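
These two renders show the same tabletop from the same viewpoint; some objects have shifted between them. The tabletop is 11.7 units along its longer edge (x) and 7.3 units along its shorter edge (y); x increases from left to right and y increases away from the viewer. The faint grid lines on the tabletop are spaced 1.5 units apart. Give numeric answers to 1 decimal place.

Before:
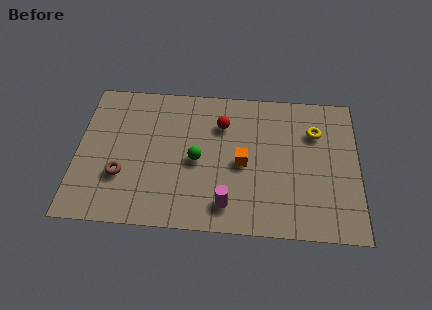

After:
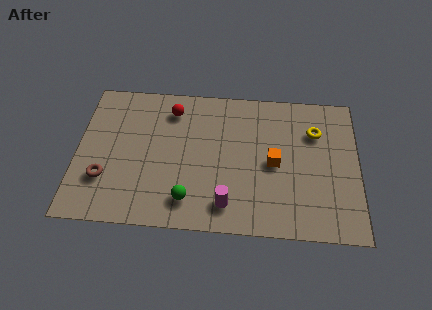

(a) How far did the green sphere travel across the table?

2.0

The green sphere moved from about (5.0, 3.4) to (4.7, 1.4), a distance of √(0.3² + 2.0²) ≈ 2.0.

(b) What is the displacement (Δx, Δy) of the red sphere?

(-2.1, 0.6)

The red sphere started near (6.0, 5.3) and ended near (3.9, 5.9).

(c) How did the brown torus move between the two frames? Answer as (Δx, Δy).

(-0.7, -0.2)

From the two frames, the brown torus sits at roughly (1.9, 2.4) before and (1.2, 2.2) after.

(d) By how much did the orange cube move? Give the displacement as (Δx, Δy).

(1.3, 0.1)

The orange cube was at about (6.9, 3.4) and moved to about (8.2, 3.5).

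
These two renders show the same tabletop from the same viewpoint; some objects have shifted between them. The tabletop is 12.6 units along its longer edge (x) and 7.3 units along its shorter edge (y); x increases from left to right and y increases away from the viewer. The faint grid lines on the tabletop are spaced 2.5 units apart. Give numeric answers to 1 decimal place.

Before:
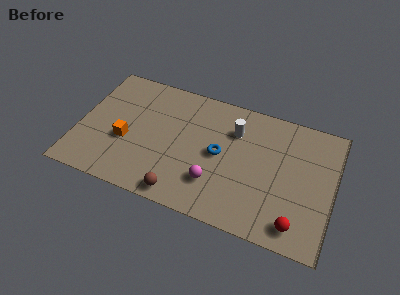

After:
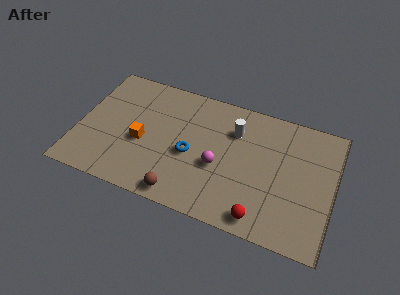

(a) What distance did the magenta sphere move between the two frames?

1.0

The magenta sphere was near (6.9, 2.0) before and (7.0, 3.0) after, so it travelled √(0.1² + 1.0²) ≈ 1.0 units.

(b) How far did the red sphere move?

1.7

From (11.0, 1.1) to (9.3, 0.9), the red sphere covered √(1.7² + 0.2²) ≈ 1.7 units.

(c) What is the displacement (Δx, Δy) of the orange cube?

(0.8, 0.2)

The orange cube started near (2.4, 2.9) and ended near (3.2, 3.1).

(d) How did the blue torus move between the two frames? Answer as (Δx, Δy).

(-1.4, -0.5)

The blue torus started near (7.0, 3.7) and ended near (5.6, 3.2).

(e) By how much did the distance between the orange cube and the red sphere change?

-2.3

They were about 8.8 units apart before and 6.5 after — 2.3 units closer together.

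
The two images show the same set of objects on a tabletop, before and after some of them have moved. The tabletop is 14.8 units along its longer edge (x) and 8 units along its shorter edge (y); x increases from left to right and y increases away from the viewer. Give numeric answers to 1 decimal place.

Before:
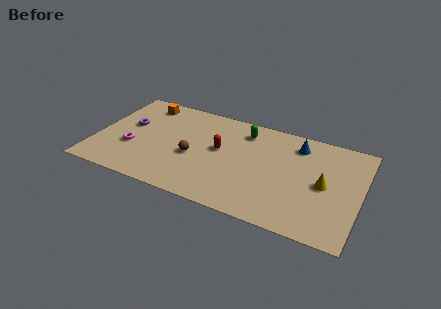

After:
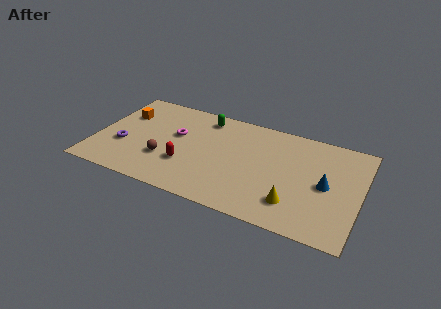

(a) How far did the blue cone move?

3.2

The blue cone was near (11.1, 6.5) before and (12.9, 3.9) after, so it travelled √(1.8² + 2.6²) ≈ 3.2 units.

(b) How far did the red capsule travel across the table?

2.5

From (6.9, 4.5) to (5.2, 2.6), the red capsule covered √(1.7² + 1.9²) ≈ 2.5 units.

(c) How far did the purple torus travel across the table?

1.8

The purple torus was near (1.7, 4.7) before and (1.6, 2.9) after, so it travelled √(0.1² + 1.8²) ≈ 1.8 units.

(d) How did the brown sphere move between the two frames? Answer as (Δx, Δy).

(-1.5, -0.8)

The brown sphere started near (5.5, 3.4) and ended near (4.0, 2.6).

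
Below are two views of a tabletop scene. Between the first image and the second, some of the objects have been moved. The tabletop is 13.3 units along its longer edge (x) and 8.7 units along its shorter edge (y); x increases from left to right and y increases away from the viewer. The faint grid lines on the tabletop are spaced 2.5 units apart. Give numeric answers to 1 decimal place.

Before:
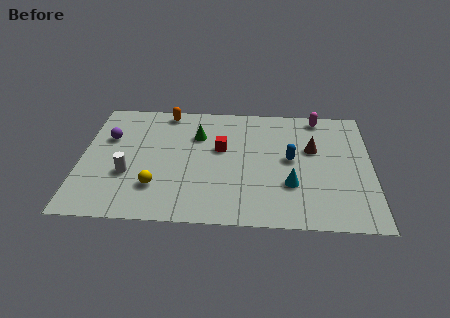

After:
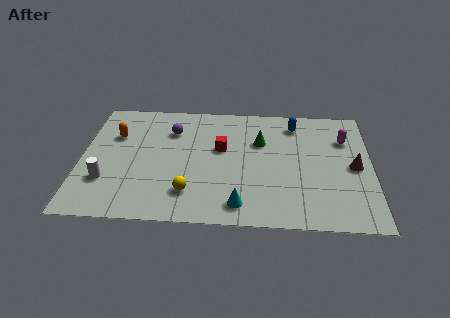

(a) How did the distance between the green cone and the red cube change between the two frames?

+0.5

The distance was about 1.4 in the first image and 1.9 in the second, so they moved 0.5 units further apart.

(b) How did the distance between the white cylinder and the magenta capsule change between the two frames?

+1.6

Before: roughly 9.9 units apart; after: 11.5. That's 1.6 units further apart.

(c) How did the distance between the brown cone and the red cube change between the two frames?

+2.0

They were about 4.2 units apart before and 6.2 after — 2.0 units further apart.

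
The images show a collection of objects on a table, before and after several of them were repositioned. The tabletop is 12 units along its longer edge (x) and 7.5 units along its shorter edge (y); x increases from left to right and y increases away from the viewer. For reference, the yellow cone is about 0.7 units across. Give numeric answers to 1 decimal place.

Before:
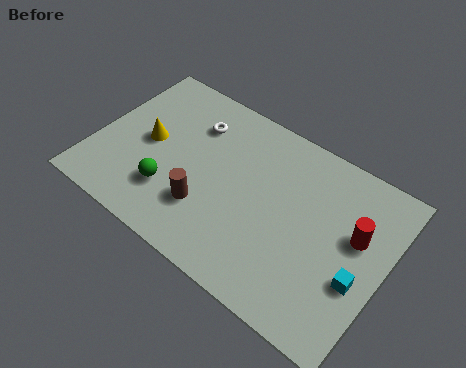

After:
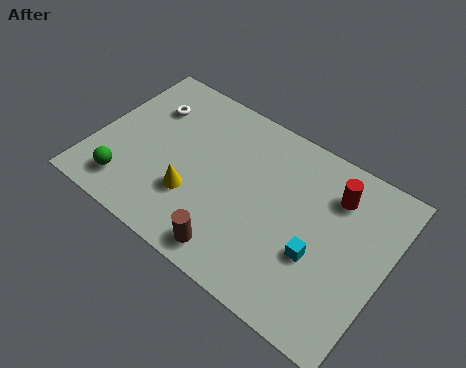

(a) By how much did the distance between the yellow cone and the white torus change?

+1.5

Before: roughly 2.4 units apart; after: 3.9. That's 1.5 units further apart.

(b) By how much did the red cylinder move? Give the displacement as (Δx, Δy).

(-1.1, 1.2)

From the two frames, the red cylinder sits at roughly (10.7, 4.5) before and (9.6, 5.7) after.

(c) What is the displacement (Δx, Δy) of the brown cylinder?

(1.4, -1.2)

From the two frames, the brown cylinder sits at roughly (4.9, 2.2) before and (6.3, 1.0) after.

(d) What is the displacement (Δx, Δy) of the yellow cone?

(2.2, -1.4)

From the two frames, the yellow cone sits at roughly (2.1, 3.8) before and (4.3, 2.4) after.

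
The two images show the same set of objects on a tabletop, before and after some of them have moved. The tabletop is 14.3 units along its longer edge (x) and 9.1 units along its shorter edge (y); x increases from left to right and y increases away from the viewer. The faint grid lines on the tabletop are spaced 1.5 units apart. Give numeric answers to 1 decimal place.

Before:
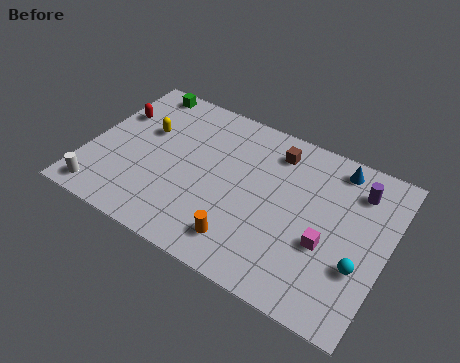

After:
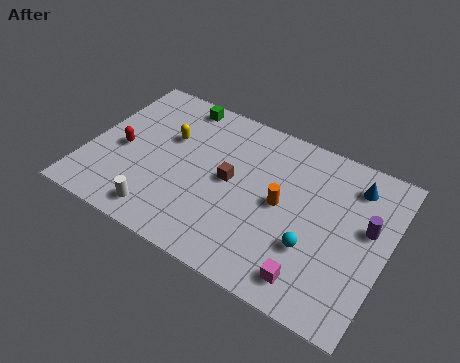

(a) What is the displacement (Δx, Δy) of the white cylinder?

(2.9, 0.2)

From the two frames, the white cylinder sits at roughly (1.1, 1.1) before and (4.0, 1.3) after.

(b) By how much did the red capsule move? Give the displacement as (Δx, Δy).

(0.7, -2.0)

From the two frames, the red capsule sits at roughly (0.9, 6.1) before and (1.6, 4.1) after.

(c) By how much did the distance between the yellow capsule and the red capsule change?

+1.0

Before: roughly 1.6 units apart; after: 2.6. That's 1.0 units further apart.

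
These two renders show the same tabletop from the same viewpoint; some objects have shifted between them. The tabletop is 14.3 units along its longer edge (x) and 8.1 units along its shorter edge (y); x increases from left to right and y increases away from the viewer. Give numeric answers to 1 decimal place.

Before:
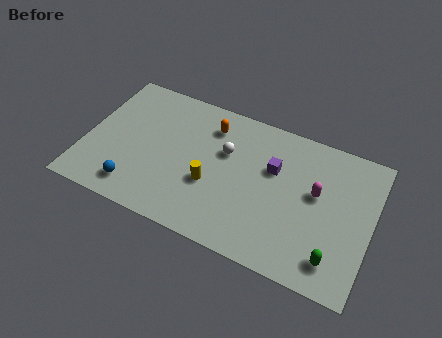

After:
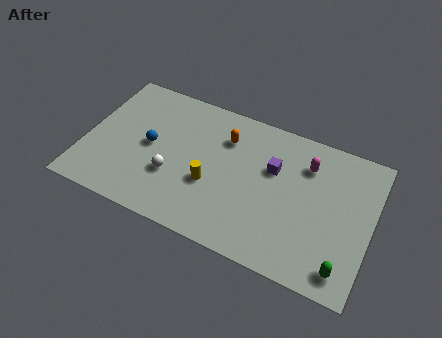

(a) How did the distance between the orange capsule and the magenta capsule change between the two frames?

-1.7

They were about 5.8 units apart before and 4.1 after — 1.7 units closer together.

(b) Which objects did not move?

the purple cube and the yellow cylinder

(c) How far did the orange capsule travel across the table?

0.9

From (6.0, 6.4) to (6.8, 6.0), the orange capsule covered √(0.8² + 0.4²) ≈ 0.9 units.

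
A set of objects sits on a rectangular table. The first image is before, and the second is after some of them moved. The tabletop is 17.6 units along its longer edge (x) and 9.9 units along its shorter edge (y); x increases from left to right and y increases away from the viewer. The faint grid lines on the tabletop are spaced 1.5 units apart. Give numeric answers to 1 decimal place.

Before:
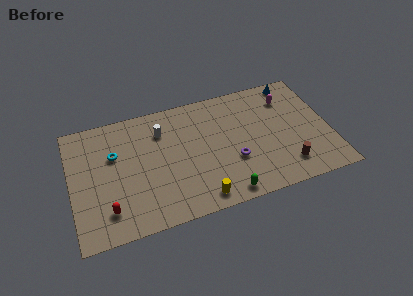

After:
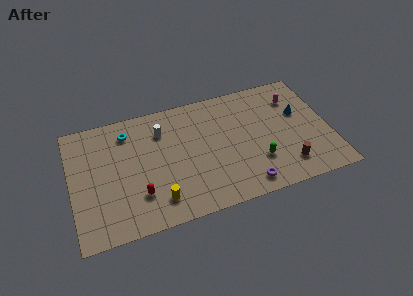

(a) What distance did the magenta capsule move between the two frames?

0.5

The magenta capsule moved from about (15.0, 7.6) to (15.5, 7.5), a distance of √(0.5² + 0.1²) ≈ 0.5.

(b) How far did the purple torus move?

2.3

The purple torus was near (10.9, 3.5) before and (11.5, 1.3) after, so it travelled √(0.6² + 2.2²) ≈ 2.3 units.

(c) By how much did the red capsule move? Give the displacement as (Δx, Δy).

(2.1, 0.6)

The red capsule was at about (2.3, 2.1) and moved to about (4.4, 2.7).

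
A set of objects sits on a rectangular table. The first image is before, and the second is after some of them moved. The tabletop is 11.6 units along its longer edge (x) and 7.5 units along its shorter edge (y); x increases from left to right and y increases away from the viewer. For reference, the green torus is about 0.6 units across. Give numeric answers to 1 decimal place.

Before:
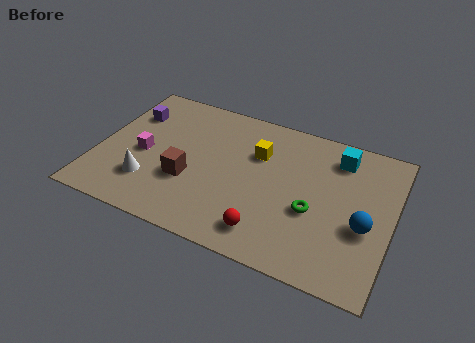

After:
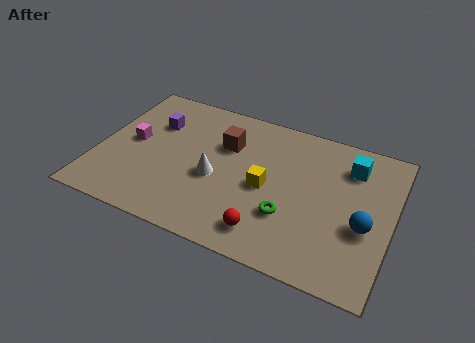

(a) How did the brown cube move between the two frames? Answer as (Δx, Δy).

(1.2, 2.4)

The brown cube was at about (3.7, 2.7) and moved to about (4.9, 5.1).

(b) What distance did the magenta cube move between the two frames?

0.7

The magenta cube was near (1.8, 3.4) before and (1.3, 3.9) after, so it travelled √(0.5² + 0.5²) ≈ 0.7 units.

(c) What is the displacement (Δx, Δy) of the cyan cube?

(0.5, -0.3)

From the two frames, the cyan cube sits at roughly (9.3, 6.1) before and (9.8, 5.8) after.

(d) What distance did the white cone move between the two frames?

2.8

From (2.2, 2.0) to (4.7, 3.2), the white cone covered √(2.5² + 1.2²) ≈ 2.8 units.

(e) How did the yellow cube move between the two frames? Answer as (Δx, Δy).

(0.5, -1.6)

From the two frames, the yellow cube sits at roughly (6.2, 5.1) before and (6.7, 3.5) after.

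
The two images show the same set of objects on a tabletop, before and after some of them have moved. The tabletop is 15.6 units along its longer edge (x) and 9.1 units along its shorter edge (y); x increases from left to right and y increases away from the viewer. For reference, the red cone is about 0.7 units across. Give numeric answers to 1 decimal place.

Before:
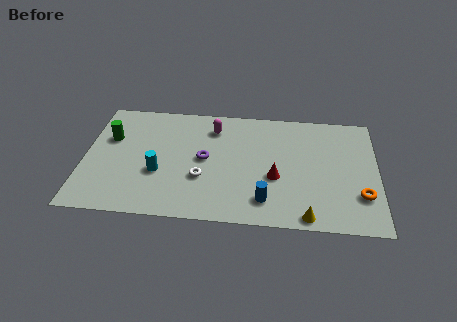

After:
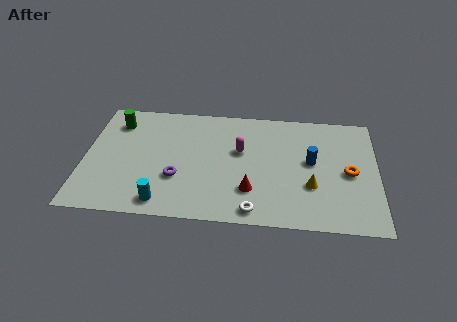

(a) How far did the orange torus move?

1.8

The orange torus moved from about (14.7, 2.6) to (14.1, 4.3), a distance of √(0.6² + 1.7²) ≈ 1.8.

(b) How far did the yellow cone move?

2.3

The yellow cone moved from about (11.9, 0.8) to (12.1, 3.1), a distance of √(0.2² + 2.3²) ≈ 2.3.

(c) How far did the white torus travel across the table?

3.6

From (6.3, 3.2) to (9.1, 1.0), the white torus covered √(2.8² + 2.2²) ≈ 3.6 units.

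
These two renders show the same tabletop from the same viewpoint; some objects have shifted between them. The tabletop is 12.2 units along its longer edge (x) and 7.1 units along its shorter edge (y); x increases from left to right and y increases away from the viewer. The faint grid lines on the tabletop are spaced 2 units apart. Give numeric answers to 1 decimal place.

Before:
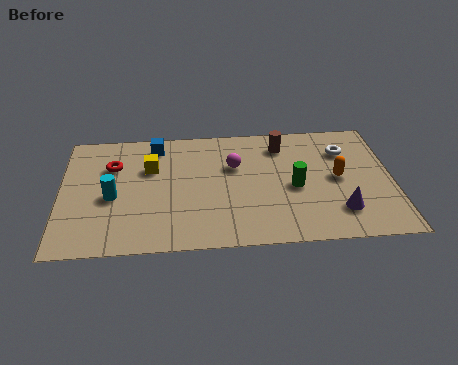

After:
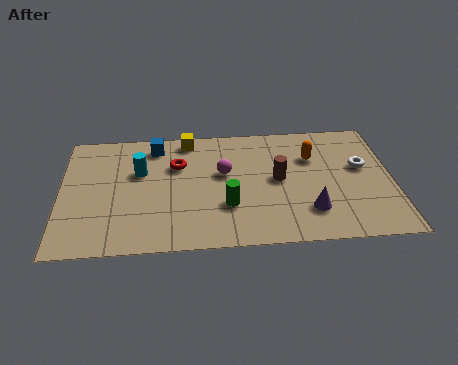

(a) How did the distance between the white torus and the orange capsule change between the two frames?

+0.3

Before: roughly 1.6 units apart; after: 1.9. That's 0.3 units further apart.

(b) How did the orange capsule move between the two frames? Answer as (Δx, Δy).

(-0.9, 1.3)

The orange capsule started near (10.2, 3.6) and ended near (9.3, 4.9).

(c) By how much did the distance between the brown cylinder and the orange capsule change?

-1.1

They were about 2.9 units apart before and 1.8 after — 1.1 units closer together.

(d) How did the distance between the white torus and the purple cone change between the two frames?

-0.4

They were about 3.5 units apart before and 3.1 after — 0.4 units closer together.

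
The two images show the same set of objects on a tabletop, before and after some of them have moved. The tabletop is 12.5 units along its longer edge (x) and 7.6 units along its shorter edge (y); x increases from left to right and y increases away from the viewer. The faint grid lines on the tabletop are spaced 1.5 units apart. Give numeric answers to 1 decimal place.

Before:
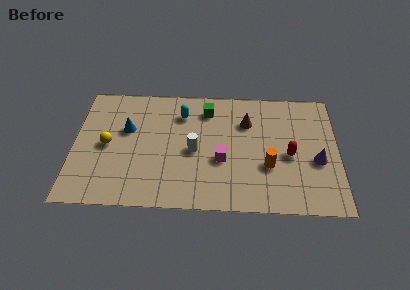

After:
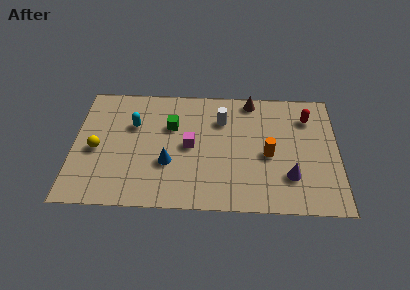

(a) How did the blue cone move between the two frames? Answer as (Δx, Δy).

(2.0, -2.0)

The blue cone was at about (2.5, 4.7) and moved to about (4.5, 2.7).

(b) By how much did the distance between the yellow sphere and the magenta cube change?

-1.0

Before: roughly 5.4 units apart; after: 4.4. That's 1.0 units closer together.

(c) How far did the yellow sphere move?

0.6

From (1.6, 3.7) to (1.1, 3.4), the yellow sphere covered √(0.5² + 0.3²) ≈ 0.6 units.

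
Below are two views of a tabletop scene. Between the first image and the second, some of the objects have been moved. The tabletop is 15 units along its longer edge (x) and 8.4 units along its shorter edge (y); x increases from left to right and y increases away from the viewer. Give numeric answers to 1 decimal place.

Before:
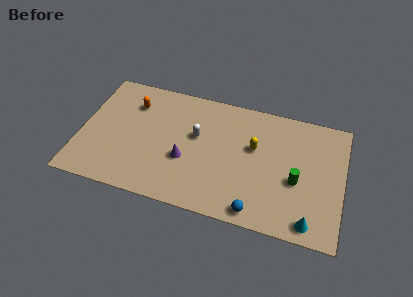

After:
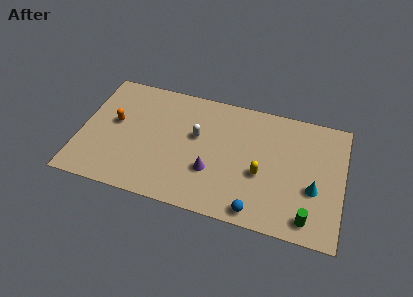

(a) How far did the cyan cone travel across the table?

2.2

From (13.3, 1.0) to (13.4, 3.2), the cyan cone covered √(0.1² + 2.2²) ≈ 2.2 units.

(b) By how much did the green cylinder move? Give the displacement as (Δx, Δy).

(0.8, -2.3)

The green cylinder was at about (12.4, 3.5) and moved to about (13.2, 1.2).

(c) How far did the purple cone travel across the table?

1.6

From (6.1, 3.2) to (7.6, 2.8), the purple cone covered √(1.5² + 0.4²) ≈ 1.6 units.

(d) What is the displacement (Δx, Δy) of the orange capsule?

(-0.9, -1.6)

From the two frames, the orange capsule sits at roughly (2.8, 6.3) before and (1.9, 4.7) after.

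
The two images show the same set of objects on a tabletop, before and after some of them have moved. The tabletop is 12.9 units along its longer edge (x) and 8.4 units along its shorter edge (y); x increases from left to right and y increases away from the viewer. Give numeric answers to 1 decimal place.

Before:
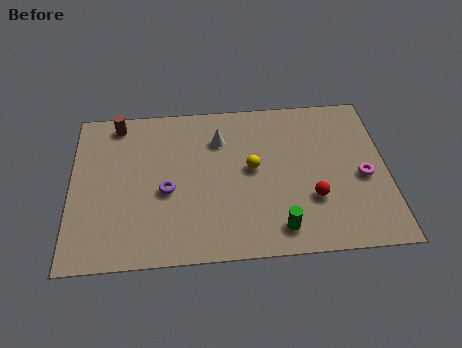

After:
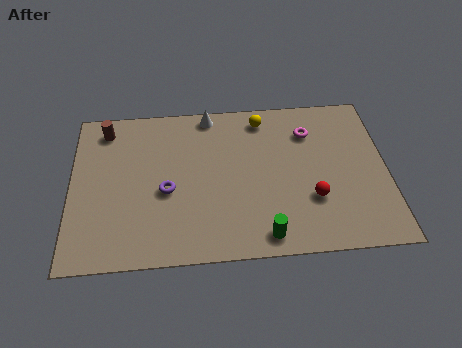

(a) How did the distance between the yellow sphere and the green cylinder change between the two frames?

+2.8

The distance was about 3.4 in the first image and 6.2 in the second, so they moved 2.8 units further apart.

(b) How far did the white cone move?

1.5

The white cone moved from about (6.1, 6.2) to (5.7, 7.6), a distance of √(0.4² + 1.4²) ≈ 1.5.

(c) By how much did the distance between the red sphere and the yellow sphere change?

+1.9

The distance was about 3.0 in the first image and 4.9 in the second, so they moved 1.9 units further apart.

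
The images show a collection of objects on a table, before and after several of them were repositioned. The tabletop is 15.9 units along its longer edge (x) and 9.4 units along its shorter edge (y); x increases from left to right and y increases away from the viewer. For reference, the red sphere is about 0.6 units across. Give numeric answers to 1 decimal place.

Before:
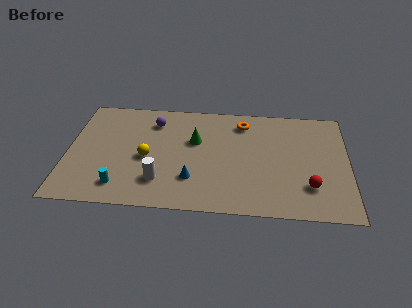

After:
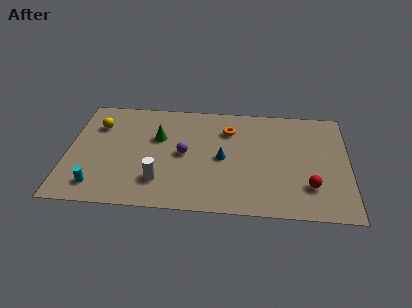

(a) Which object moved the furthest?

the yellow sphere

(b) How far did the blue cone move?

2.5

The blue cone moved from about (7.1, 2.6) to (8.8, 4.5), a distance of √(1.7² + 1.9²) ≈ 2.5.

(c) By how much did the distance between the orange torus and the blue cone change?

-3.3

The distance was about 5.8 in the first image and 2.5 in the second, so they moved 3.3 units closer together.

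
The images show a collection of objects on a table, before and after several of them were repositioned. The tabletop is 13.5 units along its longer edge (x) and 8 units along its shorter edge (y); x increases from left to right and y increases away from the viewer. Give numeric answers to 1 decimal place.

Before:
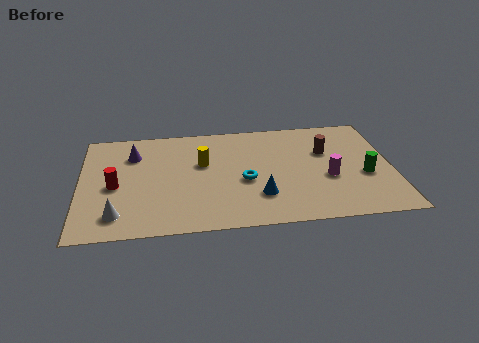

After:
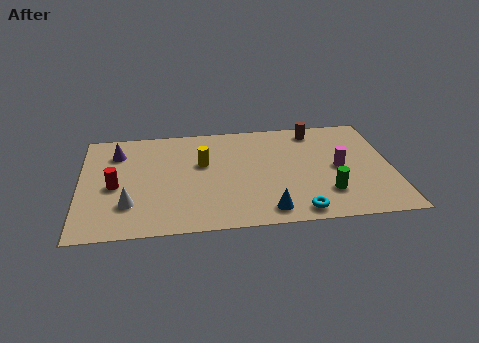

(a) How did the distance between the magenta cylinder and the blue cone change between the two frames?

+1.1

The distance was about 3.2 in the first image and 4.3 in the second, so they moved 1.1 units further apart.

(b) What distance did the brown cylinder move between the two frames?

1.7

The brown cylinder was near (10.7, 5.2) before and (10.3, 6.9) after, so it travelled √(0.4² + 1.7²) ≈ 1.7 units.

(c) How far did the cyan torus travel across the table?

3.3

The cyan torus moved from about (7.1, 3.4) to (9.3, 0.9), a distance of √(2.2² + 2.5²) ≈ 3.3.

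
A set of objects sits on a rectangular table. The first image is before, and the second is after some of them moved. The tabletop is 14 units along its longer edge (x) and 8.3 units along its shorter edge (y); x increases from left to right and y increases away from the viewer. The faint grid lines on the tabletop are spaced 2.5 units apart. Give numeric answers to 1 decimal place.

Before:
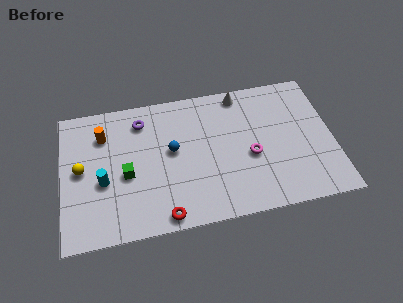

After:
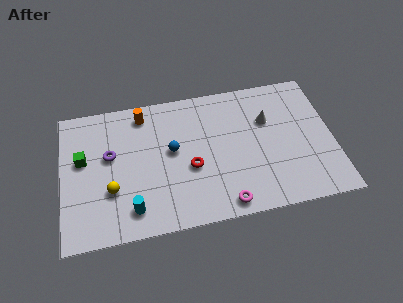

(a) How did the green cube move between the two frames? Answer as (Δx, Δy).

(-2.2, 1.3)

The green cube was at about (3.3, 3.6) and moved to about (1.1, 4.9).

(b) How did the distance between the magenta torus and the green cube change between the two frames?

+1.7

They were about 6.4 units apart before and 8.1 after — 1.7 units further apart.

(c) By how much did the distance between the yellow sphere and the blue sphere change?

-1.0

Before: roughly 4.7 units apart; after: 3.7. That's 1.0 units closer together.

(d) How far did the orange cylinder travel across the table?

2.3

The orange cylinder moved from about (2.2, 6.2) to (4.3, 7.1), a distance of √(2.1² + 0.9²) ≈ 2.3.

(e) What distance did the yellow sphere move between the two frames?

2.1

The yellow sphere moved from about (1.0, 4.3) to (2.5, 2.8), a distance of √(1.5² + 1.5²) ≈ 2.1.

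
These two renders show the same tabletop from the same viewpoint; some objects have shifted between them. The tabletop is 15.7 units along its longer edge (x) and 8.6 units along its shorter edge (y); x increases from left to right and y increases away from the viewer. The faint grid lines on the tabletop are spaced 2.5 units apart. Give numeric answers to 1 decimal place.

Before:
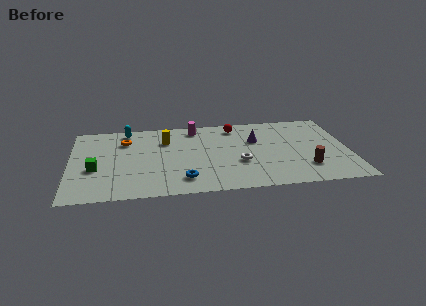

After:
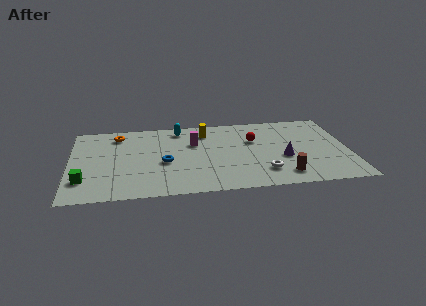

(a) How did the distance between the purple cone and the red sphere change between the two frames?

+0.7

The distance was about 2.0 in the first image and 2.7 in the second, so they moved 0.7 units further apart.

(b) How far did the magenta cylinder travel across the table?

1.7

The magenta cylinder moved from about (7.1, 7.4) to (7.0, 5.7), a distance of √(0.1² + 1.7²) ≈ 1.7.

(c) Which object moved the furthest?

the cyan capsule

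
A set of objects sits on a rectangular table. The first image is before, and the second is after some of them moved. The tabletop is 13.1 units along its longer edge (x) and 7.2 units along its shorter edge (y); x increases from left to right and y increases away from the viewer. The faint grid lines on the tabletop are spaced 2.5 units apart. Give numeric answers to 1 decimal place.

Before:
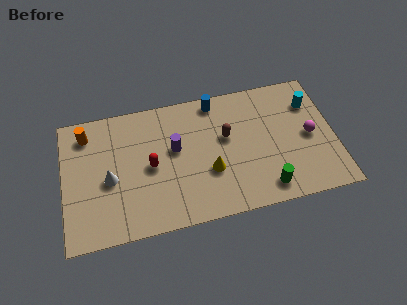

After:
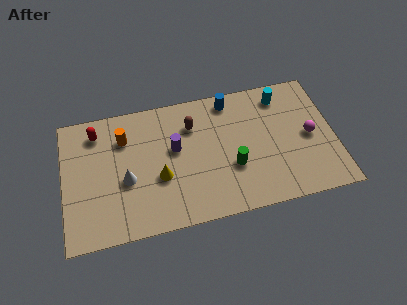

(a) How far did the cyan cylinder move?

1.6

From (12.1, 5.3) to (10.7, 6.0), the cyan cylinder covered √(1.4² + 0.7²) ≈ 1.6 units.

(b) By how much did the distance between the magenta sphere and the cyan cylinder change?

+1.0

The distance was about 1.8 in the first image and 2.8 in the second, so they moved 1.0 units further apart.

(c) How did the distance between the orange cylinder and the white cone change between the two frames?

-0.6

They were about 2.9 units apart before and 2.3 after — 0.6 units closer together.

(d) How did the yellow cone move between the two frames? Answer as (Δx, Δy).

(-2.4, 0.2)

The yellow cone was at about (7.0, 2.6) and moved to about (4.6, 2.8).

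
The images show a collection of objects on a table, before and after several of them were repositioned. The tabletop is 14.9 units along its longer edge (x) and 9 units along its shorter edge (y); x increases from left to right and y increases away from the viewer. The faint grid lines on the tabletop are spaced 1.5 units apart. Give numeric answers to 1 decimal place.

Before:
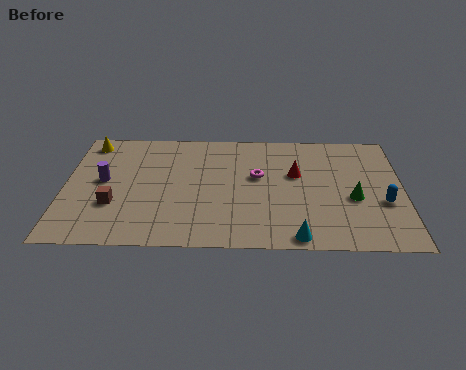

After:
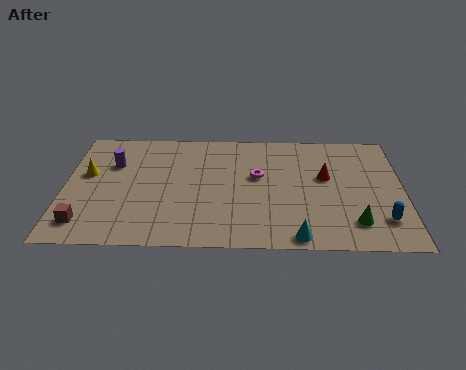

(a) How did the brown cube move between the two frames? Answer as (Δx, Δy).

(-1.2, -1.4)

From the two frames, the brown cube sits at roughly (2.2, 3.0) before and (1.0, 1.6) after.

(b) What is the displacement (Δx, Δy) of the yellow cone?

(0.0, -2.5)

From the two frames, the yellow cone sits at roughly (1.0, 7.8) before and (1.0, 5.3) after.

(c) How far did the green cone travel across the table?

1.8

From (12.7, 3.7) to (12.7, 1.9), the green cone covered √(0.0² + 1.8²) ≈ 1.8 units.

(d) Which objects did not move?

the magenta torus and the cyan cone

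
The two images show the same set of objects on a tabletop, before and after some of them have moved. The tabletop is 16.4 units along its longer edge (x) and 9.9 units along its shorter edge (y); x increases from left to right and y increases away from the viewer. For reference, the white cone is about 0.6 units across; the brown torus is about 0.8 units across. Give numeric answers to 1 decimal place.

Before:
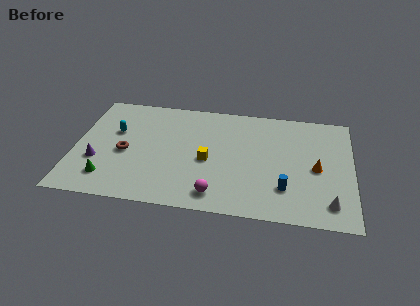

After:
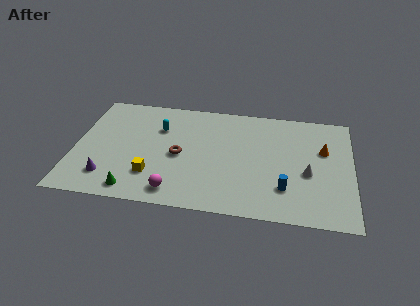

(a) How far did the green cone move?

1.8

The green cone was near (2.1, 2.0) before and (3.7, 1.2) after, so it travelled √(1.6² + 0.8²) ≈ 1.8 units.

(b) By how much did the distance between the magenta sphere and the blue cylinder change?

+2.4

They were about 4.1 units apart before and 6.5 after — 2.4 units further apart.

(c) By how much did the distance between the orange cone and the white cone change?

-0.6

They were about 3.0 units apart before and 2.4 after — 0.6 units closer together.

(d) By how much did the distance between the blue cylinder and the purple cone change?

-0.7

They were about 11.1 units apart before and 10.4 after — 0.7 units closer together.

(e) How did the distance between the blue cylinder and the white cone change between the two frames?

-0.8

Before: roughly 2.8 units apart; after: 2.0. That's 0.8 units closer together.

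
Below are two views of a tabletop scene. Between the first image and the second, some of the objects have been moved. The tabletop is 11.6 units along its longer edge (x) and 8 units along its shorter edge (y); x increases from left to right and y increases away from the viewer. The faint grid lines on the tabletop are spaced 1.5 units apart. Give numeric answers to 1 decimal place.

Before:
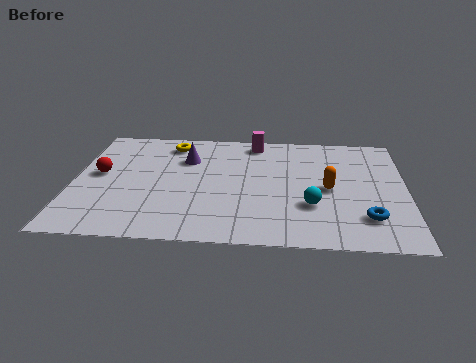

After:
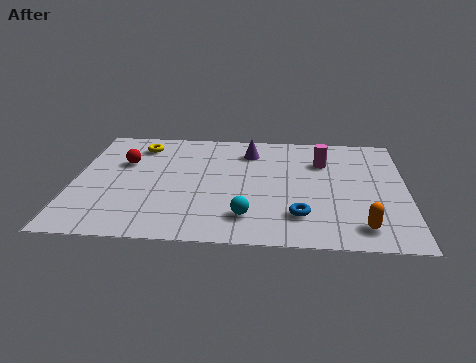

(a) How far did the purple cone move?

2.3

From (3.9, 5.6) to (6.1, 6.3), the purple cone covered √(2.2² + 0.7²) ≈ 2.3 units.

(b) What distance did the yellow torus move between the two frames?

1.1

The yellow torus moved from about (3.3, 6.7) to (2.2, 6.5), a distance of √(1.1² + 0.2²) ≈ 1.1.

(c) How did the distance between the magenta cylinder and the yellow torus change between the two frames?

+3.5

The distance was about 3.0 in the first image and 6.5 in the second, so they moved 3.5 units further apart.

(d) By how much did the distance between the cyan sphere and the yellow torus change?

-0.3

They were about 6.5 units apart before and 6.2 after — 0.3 units closer together.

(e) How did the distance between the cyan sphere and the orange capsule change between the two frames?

+2.6

Before: roughly 1.3 units apart; after: 3.9. That's 2.6 units further apart.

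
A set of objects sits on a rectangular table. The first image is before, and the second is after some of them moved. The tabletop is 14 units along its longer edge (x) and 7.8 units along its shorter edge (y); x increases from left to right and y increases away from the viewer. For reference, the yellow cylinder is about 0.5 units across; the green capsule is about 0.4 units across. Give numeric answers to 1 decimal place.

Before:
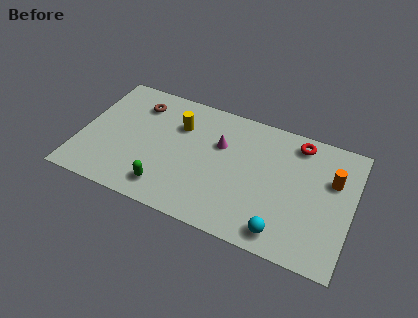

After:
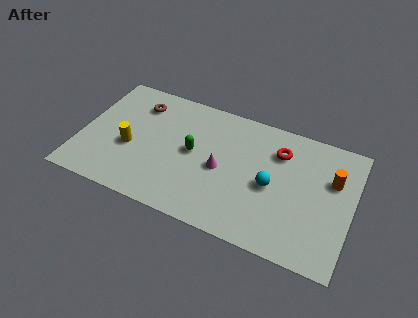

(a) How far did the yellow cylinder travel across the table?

3.3

The yellow cylinder moved from about (4.9, 5.5) to (2.6, 3.2), a distance of √(2.3² + 2.3²) ≈ 3.3.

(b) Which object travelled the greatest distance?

the yellow cylinder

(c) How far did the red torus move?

1.3

From (11.0, 6.7) to (10.1, 5.8), the red torus covered √(0.9² + 0.9²) ≈ 1.3 units.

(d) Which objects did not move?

the brown torus and the orange cylinder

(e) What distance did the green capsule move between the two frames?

2.9

The green capsule was near (4.7, 1.4) before and (5.8, 4.1) after, so it travelled √(1.1² + 2.7²) ≈ 2.9 units.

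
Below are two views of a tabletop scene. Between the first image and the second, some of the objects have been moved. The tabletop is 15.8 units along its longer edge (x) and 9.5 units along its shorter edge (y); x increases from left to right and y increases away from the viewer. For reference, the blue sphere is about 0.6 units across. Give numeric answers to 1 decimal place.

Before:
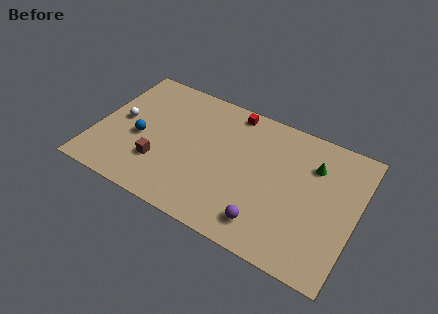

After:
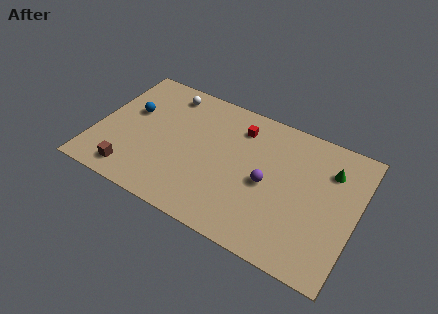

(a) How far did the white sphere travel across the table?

4.0

The white sphere moved from about (1.4, 4.9) to (3.8, 8.1), a distance of √(2.4² + 3.2²) ≈ 4.0.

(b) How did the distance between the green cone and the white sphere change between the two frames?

-1.5

Before: roughly 11.8 units apart; after: 10.3. That's 1.5 units closer together.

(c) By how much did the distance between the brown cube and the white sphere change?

+3.4

They were about 3.4 units apart before and 6.8 after — 3.4 units further apart.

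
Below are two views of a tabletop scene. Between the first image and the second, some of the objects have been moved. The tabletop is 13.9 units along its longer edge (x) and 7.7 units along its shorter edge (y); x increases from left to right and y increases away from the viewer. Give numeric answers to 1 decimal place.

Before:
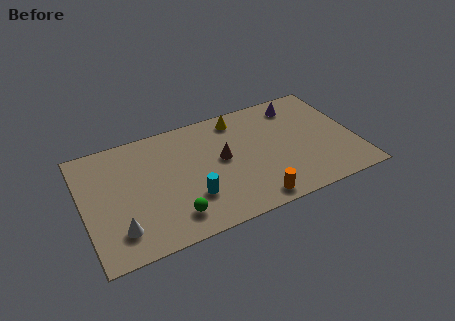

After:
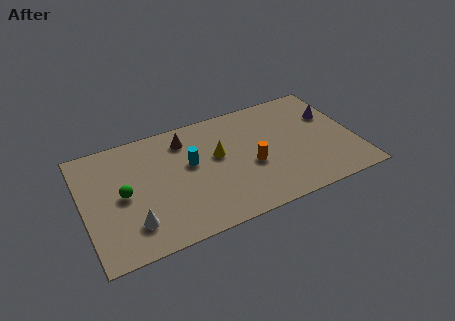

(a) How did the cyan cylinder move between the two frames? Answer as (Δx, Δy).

(0.2, 2.2)

The cyan cylinder started near (5.3, 2.3) and ended near (5.5, 4.5).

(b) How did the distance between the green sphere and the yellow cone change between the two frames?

-1.5

Before: roughly 6.4 units apart; after: 4.9. That's 1.5 units closer together.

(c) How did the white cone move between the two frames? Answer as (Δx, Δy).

(0.7, 0.1)

From the two frames, the white cone sits at roughly (1.6, 1.7) before and (2.3, 1.8) after.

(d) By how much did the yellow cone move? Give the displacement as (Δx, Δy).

(-1.3, -2.1)

The yellow cone was at about (8.2, 6.6) and moved to about (6.9, 4.5).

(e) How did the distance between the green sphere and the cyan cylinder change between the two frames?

+2.3

They were about 1.3 units apart before and 3.6 after — 2.3 units further apart.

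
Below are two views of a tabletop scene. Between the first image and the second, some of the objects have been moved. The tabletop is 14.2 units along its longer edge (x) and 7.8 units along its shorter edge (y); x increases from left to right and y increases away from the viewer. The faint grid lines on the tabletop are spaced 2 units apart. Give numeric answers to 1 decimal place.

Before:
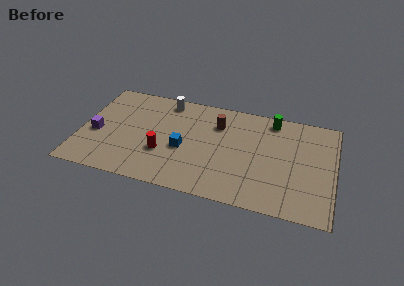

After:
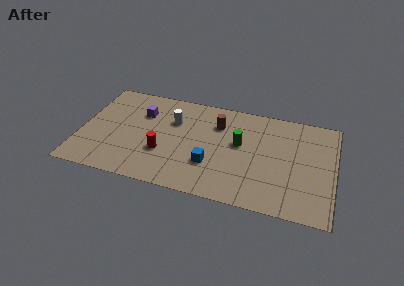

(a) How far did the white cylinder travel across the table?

1.6

From (4.6, 6.8) to (5.1, 5.3), the white cylinder covered √(0.5² + 1.5²) ≈ 1.6 units.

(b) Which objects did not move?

the red cylinder and the brown cylinder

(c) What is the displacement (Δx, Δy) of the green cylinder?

(-1.7, -2.3)

The green cylinder was at about (10.6, 6.8) and moved to about (8.9, 4.5).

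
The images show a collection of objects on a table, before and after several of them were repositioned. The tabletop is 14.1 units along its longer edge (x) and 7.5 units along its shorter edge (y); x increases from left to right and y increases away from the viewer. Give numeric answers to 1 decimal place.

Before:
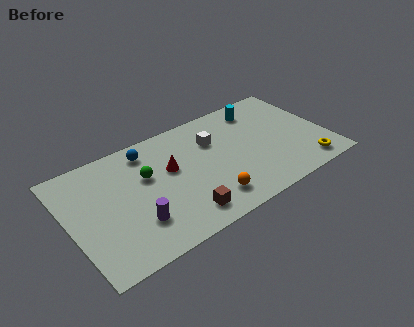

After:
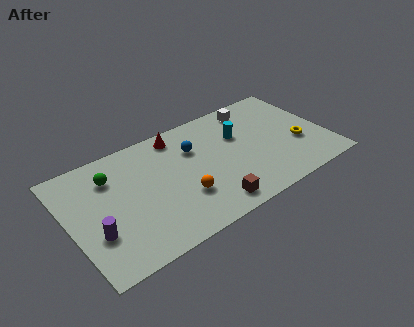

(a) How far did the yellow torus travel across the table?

1.7

From (12.6, 1.1) to (12.5, 2.8), the yellow torus covered √(0.1² + 1.7²) ≈ 1.7 units.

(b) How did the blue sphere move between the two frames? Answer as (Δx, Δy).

(2.4, -1.1)

From the two frames, the blue sphere sits at roughly (4.6, 6.3) before and (7.0, 5.2) after.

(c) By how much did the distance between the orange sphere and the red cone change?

+0.7

The distance was about 3.4 in the first image and 4.1 in the second, so they moved 0.7 units further apart.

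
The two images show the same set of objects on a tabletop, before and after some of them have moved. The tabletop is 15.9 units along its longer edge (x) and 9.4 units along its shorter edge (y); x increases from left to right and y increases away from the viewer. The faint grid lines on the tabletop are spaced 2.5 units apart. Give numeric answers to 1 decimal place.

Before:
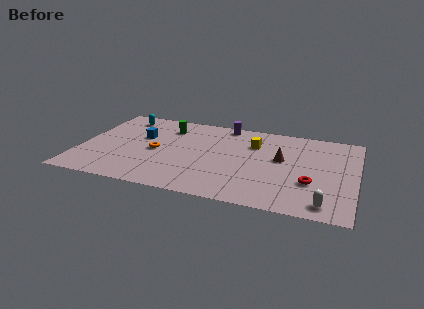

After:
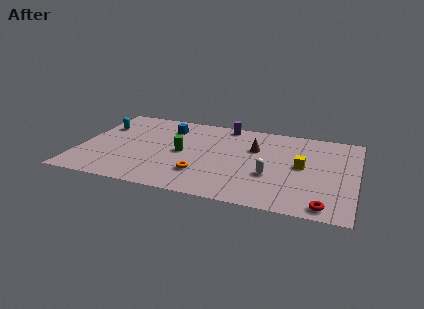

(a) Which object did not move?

the purple cylinder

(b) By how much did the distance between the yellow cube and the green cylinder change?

+1.8

The distance was about 5.1 in the first image and 6.9 in the second, so they moved 1.8 units further apart.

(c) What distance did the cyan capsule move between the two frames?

1.8

The cyan capsule was near (2.1, 7.9) before and (1.0, 6.5) after, so it travelled √(1.1² + 1.4²) ≈ 1.8 units.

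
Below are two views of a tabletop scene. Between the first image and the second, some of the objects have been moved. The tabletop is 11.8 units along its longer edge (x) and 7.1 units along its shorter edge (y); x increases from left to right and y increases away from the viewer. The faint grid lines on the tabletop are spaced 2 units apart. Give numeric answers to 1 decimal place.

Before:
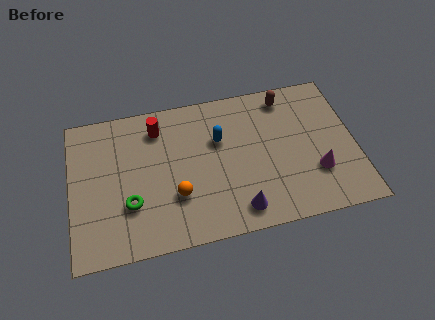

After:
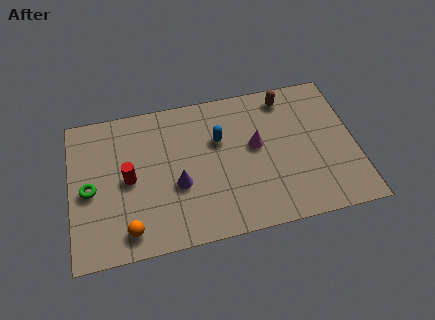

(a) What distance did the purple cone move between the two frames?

2.9

The purple cone was near (6.8, 1.1) before and (4.4, 2.8) after, so it travelled √(2.4² + 1.7²) ≈ 2.9 units.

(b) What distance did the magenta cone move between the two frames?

3.0

From (10.1, 2.2) to (7.7, 4.0), the magenta cone covered √(2.4² + 1.8²) ≈ 3.0 units.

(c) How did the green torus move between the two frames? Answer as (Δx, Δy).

(-1.6, 1.0)

The green torus was at about (2.4, 2.3) and moved to about (0.8, 3.3).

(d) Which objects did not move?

the brown capsule and the blue capsule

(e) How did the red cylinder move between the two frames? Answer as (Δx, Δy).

(-1.3, -2.2)

From the two frames, the red cylinder sits at roughly (3.7, 5.7) before and (2.4, 3.5) after.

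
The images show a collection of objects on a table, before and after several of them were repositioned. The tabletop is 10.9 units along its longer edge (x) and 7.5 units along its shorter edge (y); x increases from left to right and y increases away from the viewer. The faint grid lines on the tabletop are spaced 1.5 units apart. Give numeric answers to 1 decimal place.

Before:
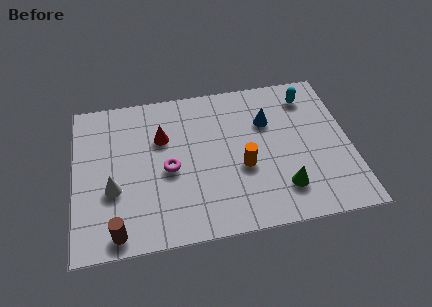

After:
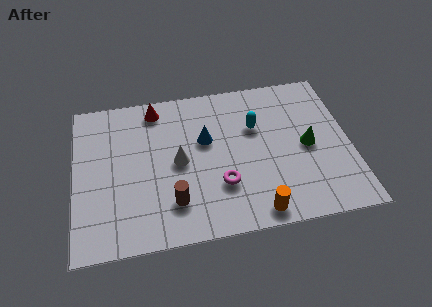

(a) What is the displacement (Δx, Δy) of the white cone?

(2.6, 0.9)

From the two frames, the white cone sits at roughly (1.5, 2.8) before and (4.1, 3.7) after.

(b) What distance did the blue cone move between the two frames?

2.5

From (7.7, 5.1) to (5.2, 4.6), the blue cone covered √(2.5² + 0.5²) ≈ 2.5 units.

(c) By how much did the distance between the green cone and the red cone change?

+0.9

The distance was about 5.7 in the first image and 6.6 in the second, so they moved 0.9 units further apart.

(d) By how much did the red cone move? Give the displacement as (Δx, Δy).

(-0.2, 1.5)

From the two frames, the red cone sits at roughly (3.5, 5.0) before and (3.3, 6.5) after.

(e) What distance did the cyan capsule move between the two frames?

2.5

From (9.4, 6.1) to (7.2, 4.9), the cyan capsule covered √(2.2² + 1.2²) ≈ 2.5 units.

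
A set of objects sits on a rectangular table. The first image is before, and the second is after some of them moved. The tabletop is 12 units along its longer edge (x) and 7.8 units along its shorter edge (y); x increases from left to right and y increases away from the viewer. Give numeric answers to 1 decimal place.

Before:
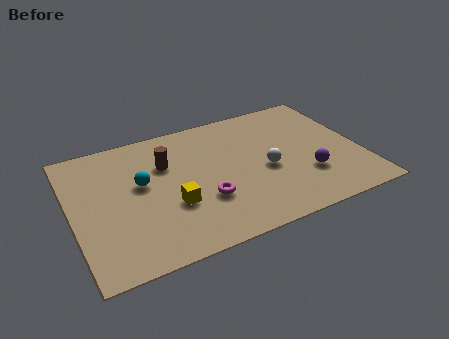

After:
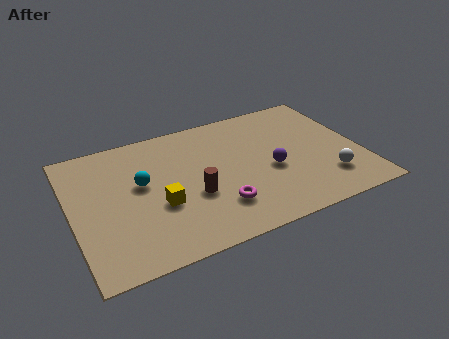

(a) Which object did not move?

the cyan sphere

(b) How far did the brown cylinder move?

2.5

The brown cylinder moved from about (4.0, 5.3) to (4.9, 3.0), a distance of √(0.9² + 2.3²) ≈ 2.5.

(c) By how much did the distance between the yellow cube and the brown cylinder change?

-1.1

Before: roughly 2.5 units apart; after: 1.4. That's 1.1 units closer together.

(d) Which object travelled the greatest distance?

the white sphere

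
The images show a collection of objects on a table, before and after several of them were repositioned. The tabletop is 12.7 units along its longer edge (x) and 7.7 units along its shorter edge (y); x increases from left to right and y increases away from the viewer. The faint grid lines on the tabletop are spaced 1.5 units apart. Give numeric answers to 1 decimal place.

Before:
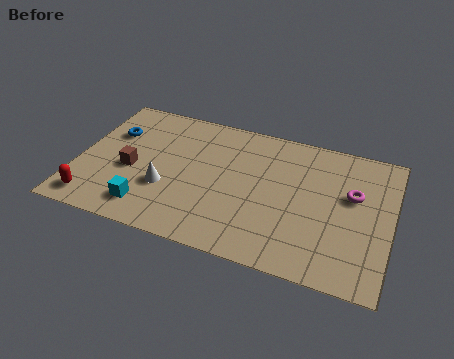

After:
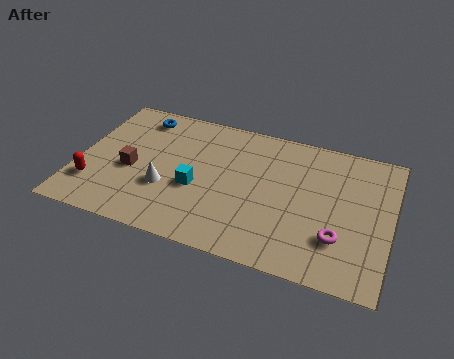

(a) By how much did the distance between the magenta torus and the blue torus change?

-0.4

Before: roughly 9.9 units apart; after: 9.5. That's 0.4 units closer together.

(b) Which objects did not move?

the white cone and the brown cube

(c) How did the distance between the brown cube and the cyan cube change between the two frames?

+0.6

Before: roughly 2.1 units apart; after: 2.7. That's 0.6 units further apart.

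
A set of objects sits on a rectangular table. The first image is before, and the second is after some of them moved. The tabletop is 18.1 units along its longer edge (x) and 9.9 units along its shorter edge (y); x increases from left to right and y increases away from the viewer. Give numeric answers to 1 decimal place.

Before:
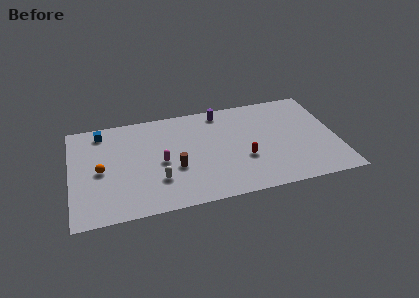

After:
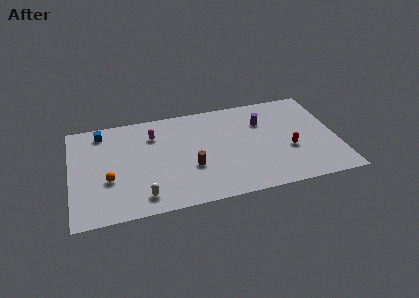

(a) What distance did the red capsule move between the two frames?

3.1

The red capsule moved from about (11.7, 3.6) to (14.8, 3.8), a distance of √(3.1² + 0.2²) ≈ 3.1.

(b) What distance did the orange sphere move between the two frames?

1.1

The orange sphere was near (2.0, 4.7) before and (2.5, 3.7) after, so it travelled √(0.5² + 1.0²) ≈ 1.1 units.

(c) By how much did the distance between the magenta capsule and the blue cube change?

-1.8

The distance was about 5.5 in the first image and 3.7 in the second, so they moved 1.8 units closer together.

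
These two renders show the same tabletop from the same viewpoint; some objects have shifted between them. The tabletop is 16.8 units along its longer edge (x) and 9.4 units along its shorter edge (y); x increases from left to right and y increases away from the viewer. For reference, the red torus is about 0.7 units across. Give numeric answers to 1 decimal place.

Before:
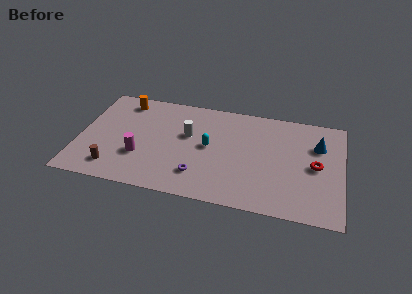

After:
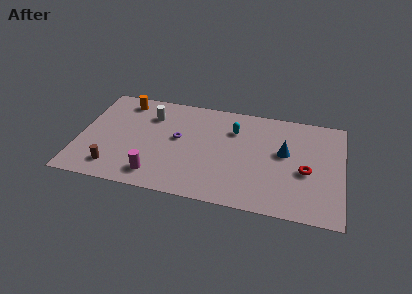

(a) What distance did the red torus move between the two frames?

0.8

From (15.1, 4.6) to (14.5, 4.0), the red torus covered √(0.6² + 0.6²) ≈ 0.8 units.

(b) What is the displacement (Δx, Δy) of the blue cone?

(-2.1, -1.1)

The blue cone started near (15.2, 6.5) and ended near (13.1, 5.4).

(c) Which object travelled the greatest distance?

the purple torus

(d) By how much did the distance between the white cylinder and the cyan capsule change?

+3.8

The distance was about 1.6 in the first image and 5.4 in the second, so they moved 3.8 units further apart.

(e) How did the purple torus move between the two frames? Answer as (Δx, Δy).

(-1.5, 3.0)

The purple torus started near (7.8, 2.2) and ended near (6.3, 5.2).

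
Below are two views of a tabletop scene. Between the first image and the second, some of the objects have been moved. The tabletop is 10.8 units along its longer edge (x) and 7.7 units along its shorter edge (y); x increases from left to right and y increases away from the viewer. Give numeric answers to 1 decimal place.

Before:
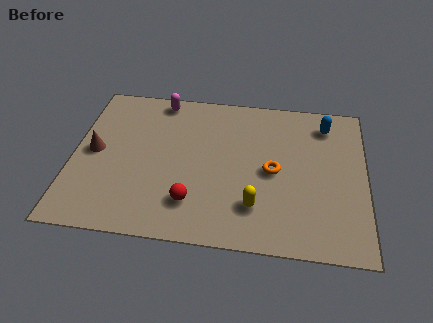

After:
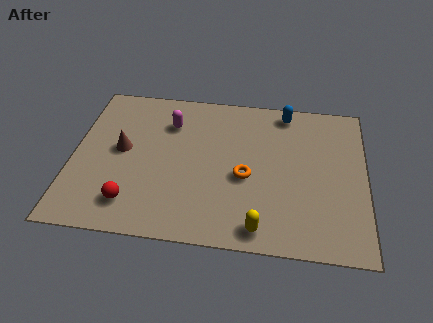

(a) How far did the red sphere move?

2.2

The red sphere was near (4.5, 1.8) before and (2.3, 1.5) after, so it travelled √(2.2² + 0.3²) ≈ 2.2 units.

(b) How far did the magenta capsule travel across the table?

1.3

The magenta capsule moved from about (3.1, 6.9) to (3.5, 5.7), a distance of √(0.4² + 1.2²) ≈ 1.3.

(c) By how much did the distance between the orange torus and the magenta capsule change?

-1.6

The distance was about 5.4 in the first image and 3.8 in the second, so they moved 1.6 units closer together.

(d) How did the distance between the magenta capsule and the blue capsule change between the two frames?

-1.8

They were about 6.2 units apart before and 4.4 after — 1.8 units closer together.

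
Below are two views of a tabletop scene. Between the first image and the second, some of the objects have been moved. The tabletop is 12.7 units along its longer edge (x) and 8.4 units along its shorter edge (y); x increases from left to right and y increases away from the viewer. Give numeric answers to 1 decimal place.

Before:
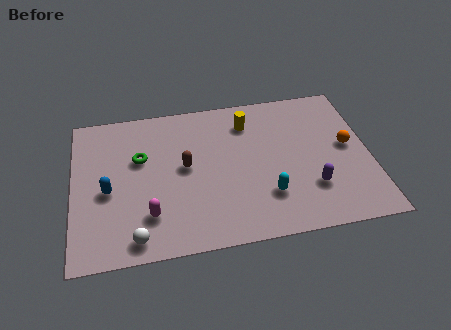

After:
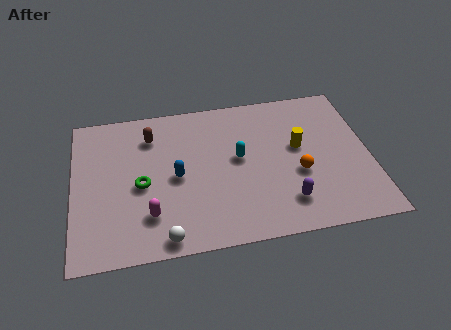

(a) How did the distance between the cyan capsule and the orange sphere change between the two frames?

-1.4

Before: roughly 4.2 units apart; after: 2.8. That's 1.4 units closer together.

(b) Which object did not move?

the magenta capsule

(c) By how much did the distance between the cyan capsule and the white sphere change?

-0.7

The distance was about 5.7 in the first image and 5.0 in the second, so they moved 0.7 units closer together.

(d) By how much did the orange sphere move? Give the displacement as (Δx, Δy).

(-2.2, -1.2)

From the two frames, the orange sphere sits at roughly (11.8, 4.5) before and (9.6, 3.3) after.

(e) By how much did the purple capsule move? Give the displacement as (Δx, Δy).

(-1.1, -0.6)

The purple capsule was at about (10.1, 2.4) and moved to about (9.0, 1.8).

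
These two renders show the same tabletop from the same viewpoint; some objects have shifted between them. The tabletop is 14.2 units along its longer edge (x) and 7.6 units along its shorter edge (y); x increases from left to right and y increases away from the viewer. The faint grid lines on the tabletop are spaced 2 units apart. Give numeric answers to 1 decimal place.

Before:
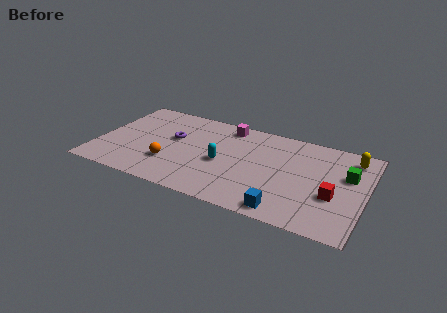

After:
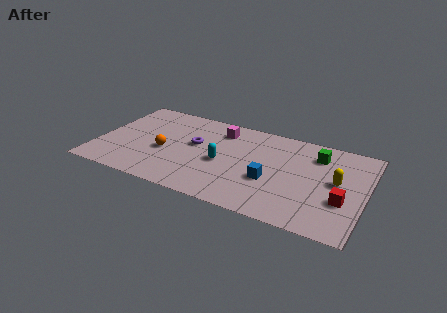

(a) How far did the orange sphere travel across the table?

1.0

The orange sphere moved from about (4.0, 2.3) to (3.6, 3.2), a distance of √(0.4² + 0.9²) ≈ 1.0.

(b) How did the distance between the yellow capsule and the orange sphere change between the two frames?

-1.0

They were about 10.1 units apart before and 9.1 after — 1.0 units closer together.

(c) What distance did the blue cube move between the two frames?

2.2

From (10.3, 0.9) to (9.3, 2.9), the blue cube covered √(1.0² + 2.0²) ≈ 2.2 units.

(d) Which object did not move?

the cyan capsule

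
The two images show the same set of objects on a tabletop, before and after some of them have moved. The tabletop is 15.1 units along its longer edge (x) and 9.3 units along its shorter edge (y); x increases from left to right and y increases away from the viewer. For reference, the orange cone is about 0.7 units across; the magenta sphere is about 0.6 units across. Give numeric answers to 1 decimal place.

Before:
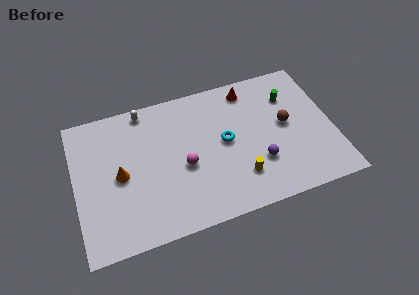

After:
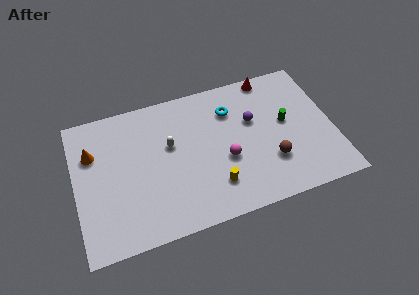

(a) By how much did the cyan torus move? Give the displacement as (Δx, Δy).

(0.5, 2.0)

The cyan torus started near (8.8, 4.9) and ended near (9.3, 6.9).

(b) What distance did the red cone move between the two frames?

1.4

The red cone was near (10.5, 8.0) before and (11.8, 8.5) after, so it travelled √(1.3² + 0.5²) ≈ 1.4 units.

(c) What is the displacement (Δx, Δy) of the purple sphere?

(-0.1, 2.9)

The purple sphere started near (10.6, 2.9) and ended near (10.5, 5.8).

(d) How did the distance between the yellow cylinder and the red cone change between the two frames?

+1.6

They were about 5.8 units apart before and 7.4 after — 1.6 units further apart.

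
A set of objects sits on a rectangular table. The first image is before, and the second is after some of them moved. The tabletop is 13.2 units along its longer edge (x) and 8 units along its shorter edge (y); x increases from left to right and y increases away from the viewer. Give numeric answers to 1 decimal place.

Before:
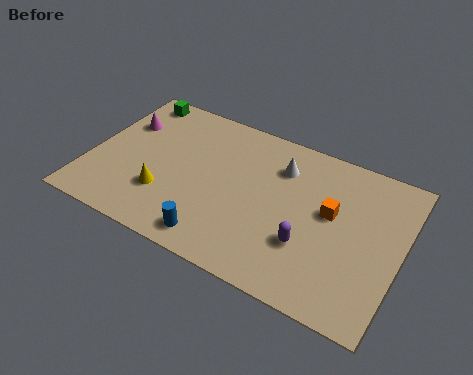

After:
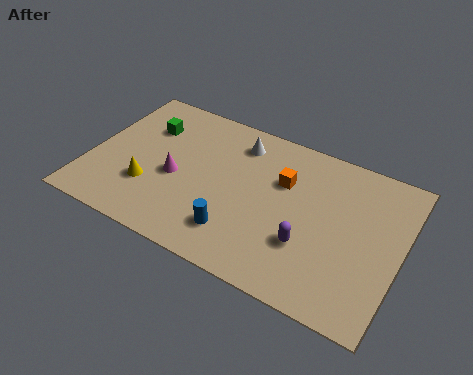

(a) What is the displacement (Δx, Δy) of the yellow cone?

(-0.7, 0.1)

The yellow cone was at about (3.4, 2.4) and moved to about (2.7, 2.5).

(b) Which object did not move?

the purple capsule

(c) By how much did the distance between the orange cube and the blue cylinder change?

-1.8

Before: roughly 5.6 units apart; after: 3.8. That's 1.8 units closer together.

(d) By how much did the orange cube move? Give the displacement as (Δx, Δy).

(-2.1, 0.7)

From the two frames, the orange cube sits at roughly (10.2, 4.6) before and (8.1, 5.3) after.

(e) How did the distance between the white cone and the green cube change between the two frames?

-2.7

They were about 6.7 units apart before and 4.0 after — 2.7 units closer together.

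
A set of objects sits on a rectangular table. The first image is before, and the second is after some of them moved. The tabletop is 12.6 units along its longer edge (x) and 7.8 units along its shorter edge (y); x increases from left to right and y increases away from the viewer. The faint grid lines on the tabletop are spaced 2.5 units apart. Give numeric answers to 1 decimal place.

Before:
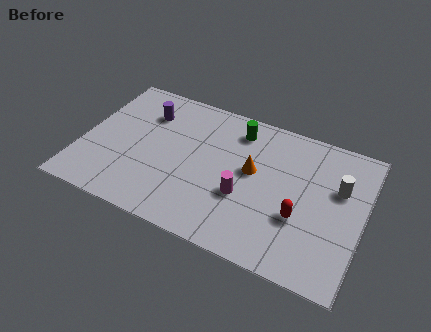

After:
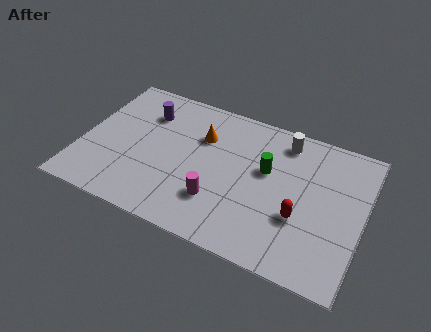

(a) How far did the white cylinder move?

3.1

The white cylinder was near (11.4, 5.0) before and (8.8, 6.6) after, so it travelled √(2.6² + 1.6²) ≈ 3.1 units.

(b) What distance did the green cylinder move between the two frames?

2.3

From (6.7, 6.4) to (8.2, 4.7), the green cylinder covered √(1.5² + 1.7²) ≈ 2.3 units.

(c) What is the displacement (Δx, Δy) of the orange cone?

(-2.4, 1.0)

The orange cone was at about (7.6, 4.4) and moved to about (5.2, 5.4).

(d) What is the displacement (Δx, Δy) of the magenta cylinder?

(-1.1, -0.7)

The magenta cylinder started near (7.4, 2.9) and ended near (6.3, 2.2).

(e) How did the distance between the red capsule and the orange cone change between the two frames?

+2.6

The distance was about 2.8 in the first image and 5.4 in the second, so they moved 2.6 units further apart.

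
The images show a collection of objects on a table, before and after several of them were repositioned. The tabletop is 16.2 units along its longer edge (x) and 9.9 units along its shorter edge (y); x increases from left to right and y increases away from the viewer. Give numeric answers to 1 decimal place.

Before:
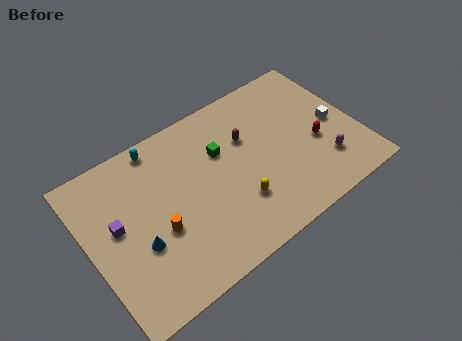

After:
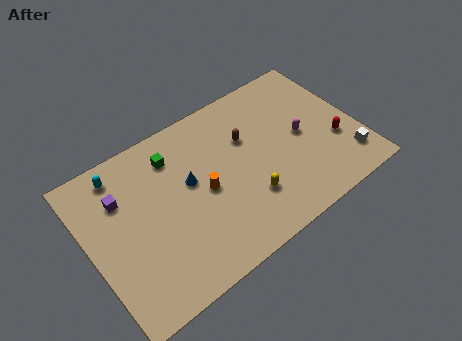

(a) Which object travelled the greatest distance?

the blue cone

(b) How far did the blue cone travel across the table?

3.9

The blue cone moved from about (2.7, 3.7) to (6.1, 5.7), a distance of √(3.4² + 2.0²) ≈ 3.9.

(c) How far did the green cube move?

3.0

The green cube moved from about (8.2, 6.5) to (5.5, 7.8), a distance of √(2.7² + 1.3²) ≈ 3.0.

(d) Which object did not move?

the brown capsule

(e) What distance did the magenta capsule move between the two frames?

2.6

From (13.8, 2.5) to (12.9, 4.9), the magenta capsule covered √(0.9² + 2.4²) ≈ 2.6 units.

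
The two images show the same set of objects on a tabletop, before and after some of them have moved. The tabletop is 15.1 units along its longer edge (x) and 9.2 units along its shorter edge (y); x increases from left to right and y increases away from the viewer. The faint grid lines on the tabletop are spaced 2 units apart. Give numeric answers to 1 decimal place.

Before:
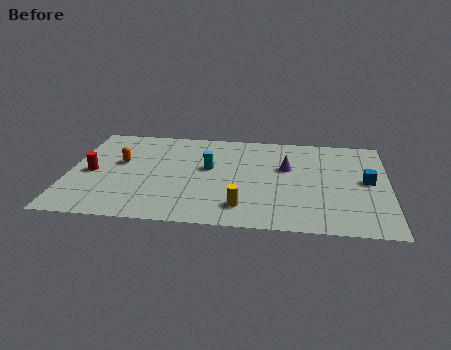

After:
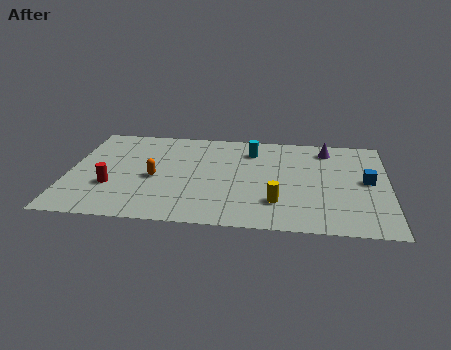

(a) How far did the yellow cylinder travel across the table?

1.7

The yellow cylinder was near (8.3, 1.8) before and (9.9, 2.4) after, so it travelled √(1.6² + 0.6²) ≈ 1.7 units.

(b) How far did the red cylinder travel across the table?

1.6

From (1.1, 4.3) to (2.1, 3.1), the red cylinder covered √(1.0² + 1.2²) ≈ 1.6 units.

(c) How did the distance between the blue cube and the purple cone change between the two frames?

-0.4

They were about 3.9 units apart before and 3.5 after — 0.4 units closer together.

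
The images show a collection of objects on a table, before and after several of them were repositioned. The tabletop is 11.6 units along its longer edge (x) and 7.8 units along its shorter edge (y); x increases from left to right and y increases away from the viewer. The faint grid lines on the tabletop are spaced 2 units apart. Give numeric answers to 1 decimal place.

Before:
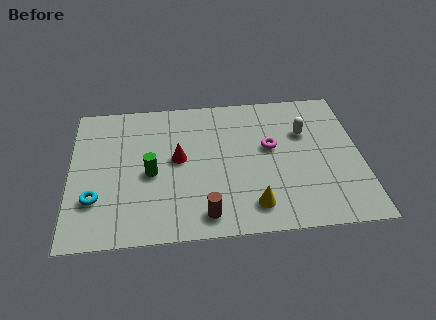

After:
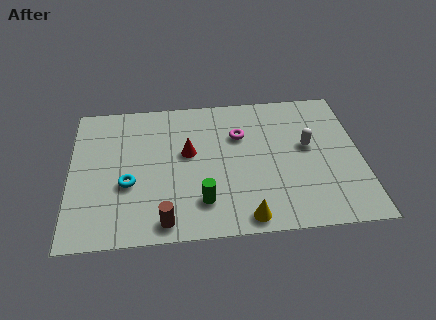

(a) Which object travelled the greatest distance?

the green cylinder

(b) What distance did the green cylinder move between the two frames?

2.6

The green cylinder was near (3.2, 3.5) before and (5.2, 1.8) after, so it travelled √(2.0² + 1.7²) ≈ 2.6 units.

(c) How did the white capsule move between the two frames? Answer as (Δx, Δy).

(0.1, -0.8)

The white capsule was at about (9.4, 5.2) and moved to about (9.5, 4.4).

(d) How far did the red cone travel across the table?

0.5

The red cone moved from about (4.3, 4.2) to (4.7, 4.5), a distance of √(0.4² + 0.3²) ≈ 0.5.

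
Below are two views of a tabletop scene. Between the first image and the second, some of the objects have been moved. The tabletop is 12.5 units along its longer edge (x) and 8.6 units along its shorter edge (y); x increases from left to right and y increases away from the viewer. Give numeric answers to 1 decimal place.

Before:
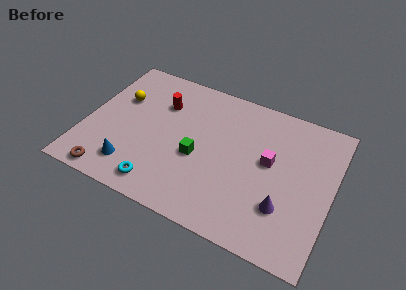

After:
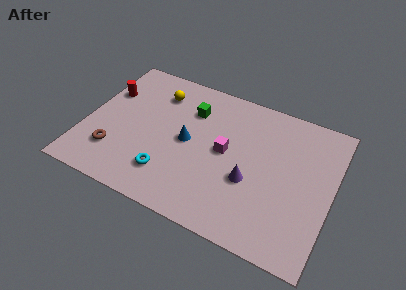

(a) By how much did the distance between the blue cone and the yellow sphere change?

-1.0

The distance was about 4.1 in the first image and 3.1 in the second, so they moved 1.0 units closer together.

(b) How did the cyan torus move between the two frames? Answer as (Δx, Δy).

(0.3, 0.8)

The cyan torus started near (4.2, 1.2) and ended near (4.5, 2.0).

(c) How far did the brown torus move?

1.4

The brown torus was near (1.7, 0.8) before and (1.7, 2.2) after, so it travelled √(0.0² + 1.4²) ≈ 1.4 units.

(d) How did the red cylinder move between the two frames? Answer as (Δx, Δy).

(-2.8, -0.3)

The red cylinder was at about (3.6, 6.1) and moved to about (0.8, 5.8).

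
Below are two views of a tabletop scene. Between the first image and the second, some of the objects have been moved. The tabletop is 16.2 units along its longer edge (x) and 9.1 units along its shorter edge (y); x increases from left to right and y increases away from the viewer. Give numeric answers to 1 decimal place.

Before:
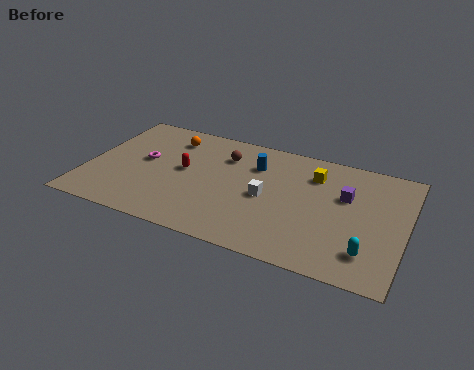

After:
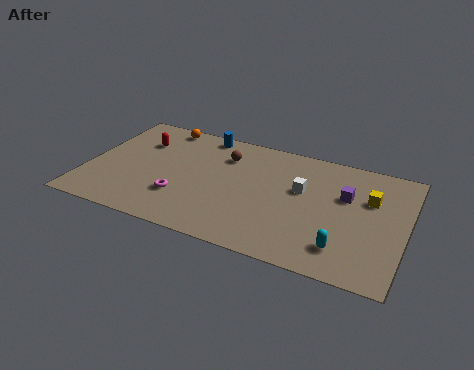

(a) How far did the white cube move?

2.1

From (9.2, 4.3) to (10.9, 5.5), the white cube covered √(1.7² + 1.2²) ≈ 2.1 units.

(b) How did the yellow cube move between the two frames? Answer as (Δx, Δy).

(2.9, -0.9)

From the two frames, the yellow cube sits at roughly (11.4, 6.9) before and (14.3, 6.0) after.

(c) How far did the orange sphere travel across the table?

1.1

The orange sphere moved from about (3.9, 7.3) to (3.3, 8.2), a distance of √(0.6² + 0.9²) ≈ 1.1.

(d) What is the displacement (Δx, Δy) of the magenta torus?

(2.2, -2.3)

The magenta torus started near (2.8, 5.0) and ended near (5.0, 2.7).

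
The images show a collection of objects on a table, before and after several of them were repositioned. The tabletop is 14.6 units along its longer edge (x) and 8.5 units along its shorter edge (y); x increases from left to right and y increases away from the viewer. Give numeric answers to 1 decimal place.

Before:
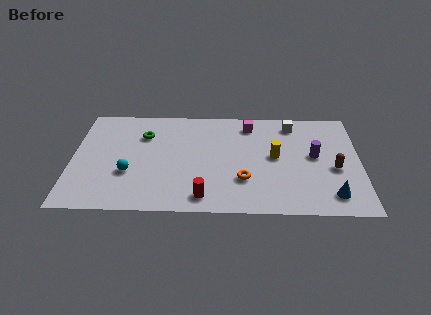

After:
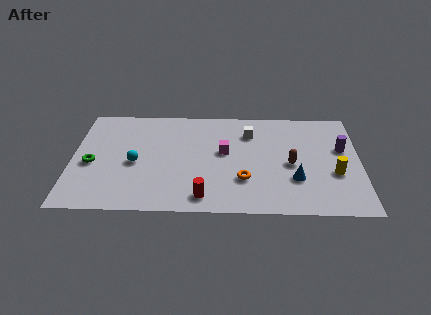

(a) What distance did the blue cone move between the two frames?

2.2

From (13.1, 1.5) to (11.3, 2.7), the blue cone covered √(1.8² + 1.2²) ≈ 2.2 units.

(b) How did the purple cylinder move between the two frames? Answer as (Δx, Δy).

(1.4, 0.6)

From the two frames, the purple cylinder sits at roughly (12.3, 4.6) before and (13.7, 5.2) after.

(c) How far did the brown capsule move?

2.2

The brown capsule moved from about (13.3, 3.6) to (11.1, 3.9), a distance of √(2.2² + 0.3²) ≈ 2.2.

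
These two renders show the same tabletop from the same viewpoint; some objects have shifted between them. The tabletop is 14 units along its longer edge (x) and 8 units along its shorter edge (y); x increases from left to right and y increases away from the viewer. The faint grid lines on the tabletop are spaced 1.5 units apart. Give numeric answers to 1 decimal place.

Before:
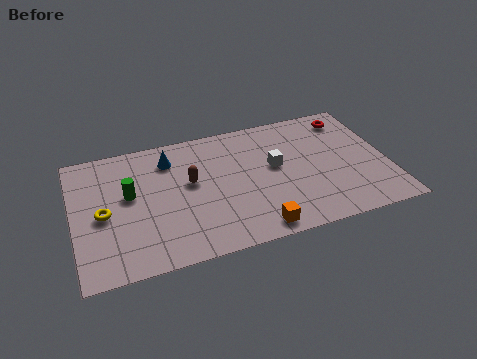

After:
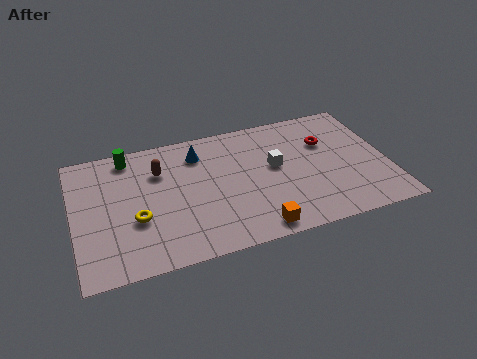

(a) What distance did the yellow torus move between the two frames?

1.6

From (1.3, 3.7) to (2.7, 3.0), the yellow torus covered √(1.4² + 0.7²) ≈ 1.6 units.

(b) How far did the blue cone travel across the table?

1.3

From (4.4, 6.3) to (5.7, 6.3), the blue cone covered √(1.3² + 0.0²) ≈ 1.3 units.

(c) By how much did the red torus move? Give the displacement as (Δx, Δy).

(-1.2, -1.3)

The red torus was at about (12.6, 6.7) and moved to about (11.4, 5.4).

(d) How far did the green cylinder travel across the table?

2.4

The green cylinder was near (2.5, 4.6) before and (2.6, 7.0) after, so it travelled √(0.1² + 2.4²) ≈ 2.4 units.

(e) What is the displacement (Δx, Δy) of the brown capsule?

(-1.3, 1.1)

From the two frames, the brown capsule sits at roughly (5.2, 4.6) before and (3.9, 5.7) after.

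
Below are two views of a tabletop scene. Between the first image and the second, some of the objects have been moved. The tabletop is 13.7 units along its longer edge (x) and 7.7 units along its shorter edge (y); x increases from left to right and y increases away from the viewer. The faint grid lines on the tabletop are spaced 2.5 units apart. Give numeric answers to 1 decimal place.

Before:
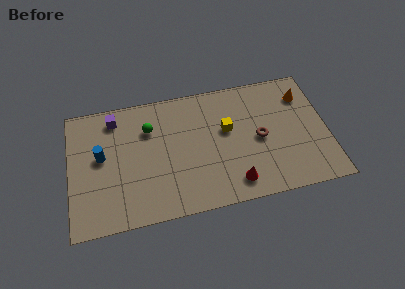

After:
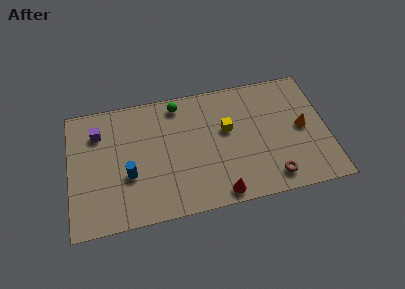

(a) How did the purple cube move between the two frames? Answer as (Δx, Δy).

(-0.9, -0.7)

From the two frames, the purple cube sits at roughly (2.5, 6.5) before and (1.6, 5.8) after.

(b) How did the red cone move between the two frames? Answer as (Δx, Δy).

(-0.8, -0.5)

The red cone was at about (8.6, 1.3) and moved to about (7.8, 0.8).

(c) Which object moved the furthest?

the brown torus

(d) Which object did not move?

the yellow cube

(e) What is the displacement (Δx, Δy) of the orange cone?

(-0.2, -2.0)

The orange cone started near (12.6, 5.9) and ended near (12.4, 3.9).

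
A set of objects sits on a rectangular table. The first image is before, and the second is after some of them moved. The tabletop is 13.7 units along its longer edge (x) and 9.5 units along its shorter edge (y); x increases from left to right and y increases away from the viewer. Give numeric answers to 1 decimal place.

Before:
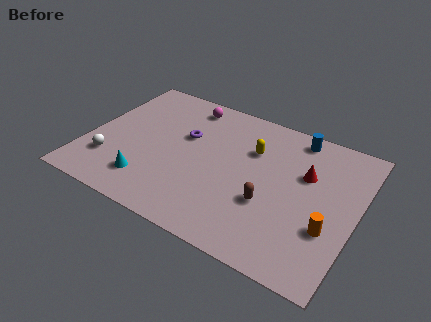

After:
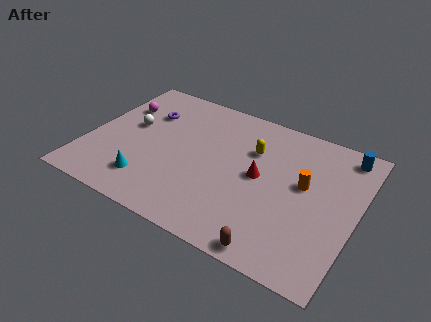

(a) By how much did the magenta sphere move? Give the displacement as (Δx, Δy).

(-3.3, -1.6)

From the two frames, the magenta sphere sits at roughly (4.5, 8.2) before and (1.2, 6.6) after.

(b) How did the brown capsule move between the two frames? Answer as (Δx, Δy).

(0.7, -2.6)

The brown capsule was at about (9.5, 3.4) and moved to about (10.2, 0.8).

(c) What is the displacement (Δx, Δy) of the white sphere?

(0.6, 2.9)

From the two frames, the white sphere sits at roughly (1.4, 2.5) before and (2.0, 5.4) after.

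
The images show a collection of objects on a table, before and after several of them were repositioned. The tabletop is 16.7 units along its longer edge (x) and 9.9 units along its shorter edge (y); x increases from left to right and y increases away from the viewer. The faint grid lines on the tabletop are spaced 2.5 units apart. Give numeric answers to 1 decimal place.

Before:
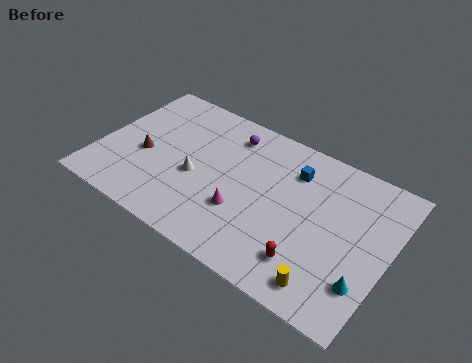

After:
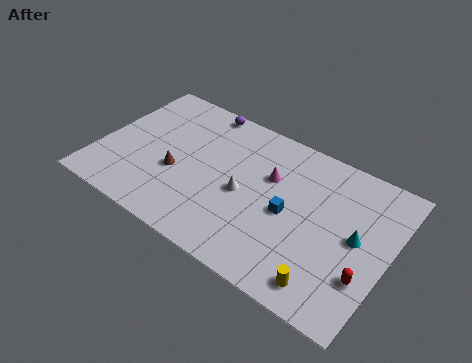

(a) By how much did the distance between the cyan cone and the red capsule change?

-0.9

They were about 3.1 units apart before and 2.2 after — 0.9 units closer together.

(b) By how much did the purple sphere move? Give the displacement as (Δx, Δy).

(-1.9, 1.0)

The purple sphere started near (7.0, 8.1) and ended near (5.1, 9.1).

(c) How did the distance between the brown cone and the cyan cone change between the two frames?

-2.8

Before: roughly 13.2 units apart; after: 10.4. That's 2.8 units closer together.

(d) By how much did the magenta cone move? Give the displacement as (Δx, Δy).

(1.1, 3.1)

The magenta cone started near (8.6, 3.3) and ended near (9.7, 6.4).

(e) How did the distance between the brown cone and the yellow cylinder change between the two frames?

-2.0

Before: roughly 11.5 units apart; after: 9.5. That's 2.0 units closer together.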